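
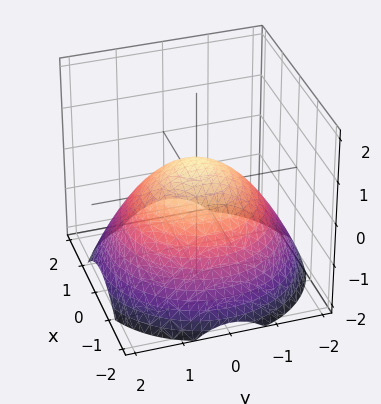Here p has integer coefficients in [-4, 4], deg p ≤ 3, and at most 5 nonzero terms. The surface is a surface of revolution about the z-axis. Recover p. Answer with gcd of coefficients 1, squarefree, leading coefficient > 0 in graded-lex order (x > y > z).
First, the degree is 2 — no degree-1 surface has this shape.
Next, symmetries: rotational symmetry about the z-axis ⇒ p depends on x, y only through x² + y².
Then, from the axis intercepts and sections: a circular section at z = 0 has radius exactly 1; the y-axis gridline crossings are at y ∈ {-1, 1}; among the integer gridlines, it crosses the x-axis at x ∈ {-1, 1}.
Finally, putting this together gives p.

x^2 + y^2 + 2*z - 1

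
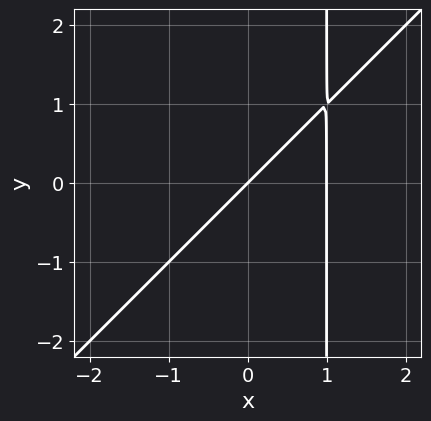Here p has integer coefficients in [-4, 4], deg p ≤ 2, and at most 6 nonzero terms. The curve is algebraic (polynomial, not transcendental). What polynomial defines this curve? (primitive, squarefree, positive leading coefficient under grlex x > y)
1. Degree: a generic line meets the curve in up to 2 points, so deg p = 2.
2. Checking where it meets the axes: it meets the y-axis at y = 0 (among the integer gridlines); the x-axis gridline crossings are at x ∈ {0, 1}.
3. Together with the visible shape, these determine p as stated.

x^2 - x*y - x + y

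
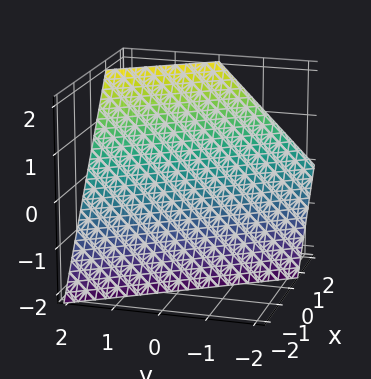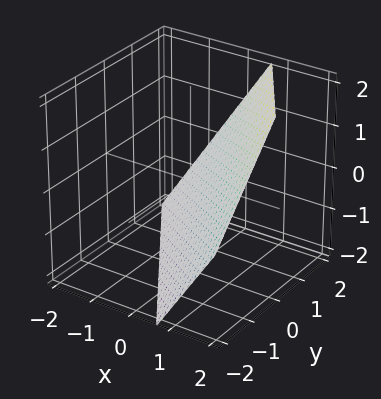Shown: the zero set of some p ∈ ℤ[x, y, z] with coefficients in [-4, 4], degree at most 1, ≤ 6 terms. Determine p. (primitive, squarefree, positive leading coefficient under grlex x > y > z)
First, the degree is 1 — the surface is flat (a plane).
Next, against the integer gridlines: one y-axis crossing is at y = 1; it meets the z-axis at z = -1 (among the integer gridlines).
Finally, the integer polynomial consistent with all of this is the stated p.

3*x + 2*y - 2*z - 2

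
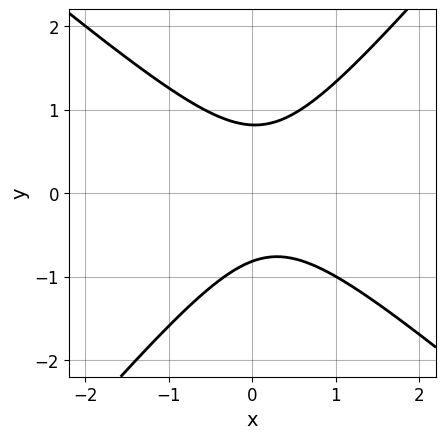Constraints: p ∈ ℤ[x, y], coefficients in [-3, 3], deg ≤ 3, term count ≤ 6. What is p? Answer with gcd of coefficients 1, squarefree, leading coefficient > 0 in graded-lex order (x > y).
3*x^2 + x*y - 3*y^2 - x + 2

(a) deg p = 2. No degree-1 curve has this shape.
(b) Against the integer gridlines: the curve avoids every integer x-axis point in the box.
(c) These observations pin down the coefficients.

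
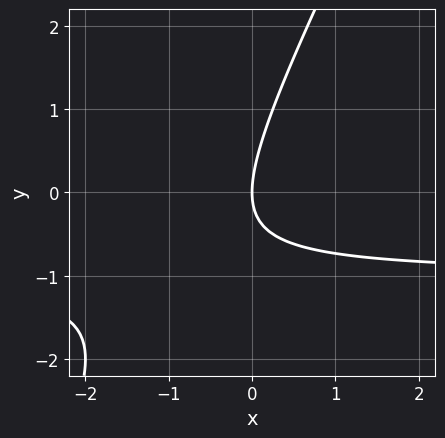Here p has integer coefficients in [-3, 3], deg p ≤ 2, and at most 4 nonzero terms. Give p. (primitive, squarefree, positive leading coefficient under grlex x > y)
2*x*y - y^2 + 2*x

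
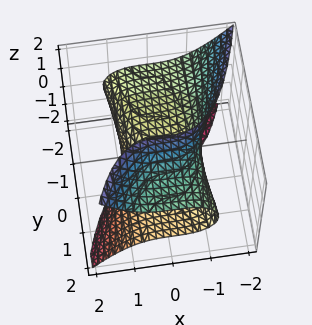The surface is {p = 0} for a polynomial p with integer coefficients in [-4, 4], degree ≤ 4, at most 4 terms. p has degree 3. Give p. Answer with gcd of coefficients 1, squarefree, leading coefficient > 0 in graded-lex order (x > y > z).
3*x^3 - 3*y*z^2 + 2*y + 3*z

1. deg p = 3. No degree-2 surface has this shape.
2. Checking where it meets the axes: it crosses the y-axis at the gridline y = 0; one x-axis crossing is at x = 0; one z-axis crossing is at z = 0.
3. Assembling these constraints gives the stated polynomial.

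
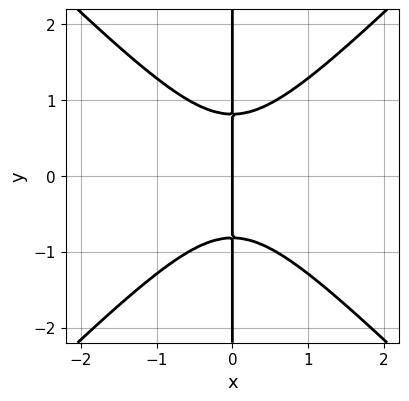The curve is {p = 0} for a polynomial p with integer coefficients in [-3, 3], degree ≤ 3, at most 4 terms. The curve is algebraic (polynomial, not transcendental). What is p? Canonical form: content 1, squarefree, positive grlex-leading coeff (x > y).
deg p = 3. The shape is more complex than any degree-2 curve.
Symmetries: the y ↦ −y reflection is a symmetry, so y appears only in even powers.
Reading off the gridlines: it meets the x-axis at x = 0 (among the integer gridlines); every point of the y-axis in the box is on the curve.
These observations pin down the coefficients.

3*x^3 - 3*x*y^2 + 2*x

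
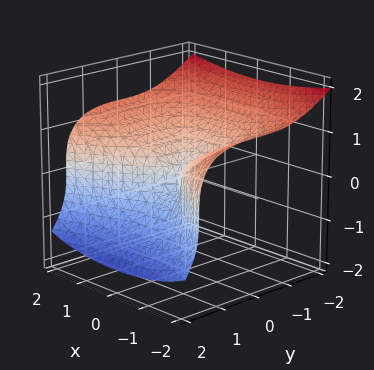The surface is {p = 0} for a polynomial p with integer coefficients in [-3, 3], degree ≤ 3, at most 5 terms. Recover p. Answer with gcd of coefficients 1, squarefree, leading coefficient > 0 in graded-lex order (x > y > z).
First, the degree is 3 — no degree-2 surface has this shape.
Next, checking where it meets the axes: it crosses the y-axis at the gridline y = 0; it meets the z-axis at z = 0 (among the integer gridlines); it crosses the x-axis at the gridline x = 0.
Finally, solving for integer coefficients yields p as stated.

y^3 + 2*z^3 - x^2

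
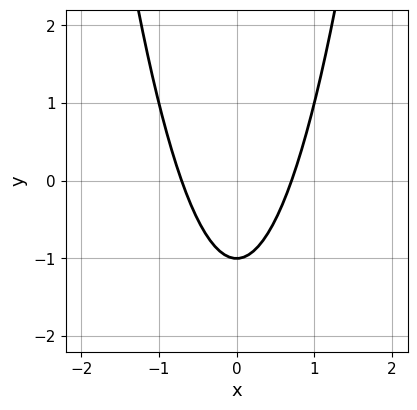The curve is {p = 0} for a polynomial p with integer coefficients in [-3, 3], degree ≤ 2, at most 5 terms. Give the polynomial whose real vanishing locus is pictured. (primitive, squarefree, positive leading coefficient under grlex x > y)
1. deg p = 2.
2. Symmetries: mirror symmetry x ↦ −x ⇒ only even powers of x.
3. Checking where it meets the axes: it meets the y-axis at y = -1 (among the integer gridlines).
4. Assembling these constraints gives the stated polynomial.

2*x^2 - y - 1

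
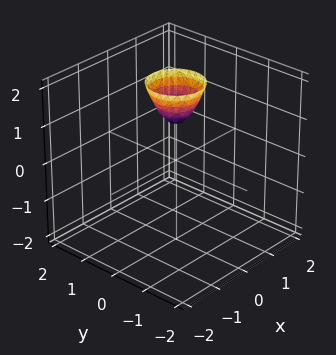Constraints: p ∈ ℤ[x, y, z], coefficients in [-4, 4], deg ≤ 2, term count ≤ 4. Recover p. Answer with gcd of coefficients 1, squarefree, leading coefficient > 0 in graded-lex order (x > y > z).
1. The degree is 2 — no degree-1 surface has this shape.
2. Symmetry: the z-axis is an axis of rotation, so x and y enter only as x² + y².
3. From the visible intercepts: the surface avoids every integer y-axis point in the box; the surface avoids every integer x-axis point in the box; a circular section at z = 2 has radius between 0 and 1; one z-axis crossing is at z = 1.
4. The integer polynomial consistent with all of this is the stated p.

2*x^2 + 2*y^2 - z + 1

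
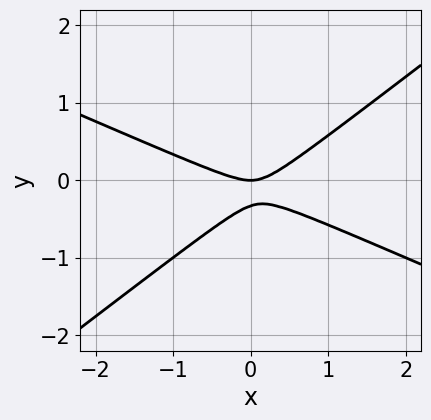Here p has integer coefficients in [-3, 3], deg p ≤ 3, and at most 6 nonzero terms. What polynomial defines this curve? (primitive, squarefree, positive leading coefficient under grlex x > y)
x^2 + x*y - 3*y^2 - y

(a) The degree is 2 — the shape is more complex than any degree-1 curve.
(b) From the axis intercepts and sections: one y-axis crossing is at y = 0; it meets the x-axis at x = 0 (among the integer gridlines).
(c) Assembling these constraints gives the stated polynomial.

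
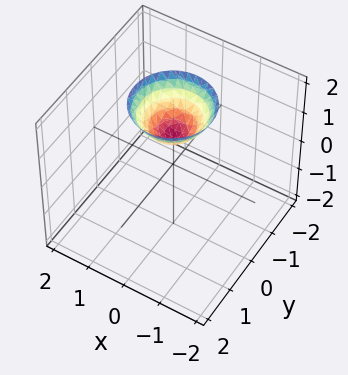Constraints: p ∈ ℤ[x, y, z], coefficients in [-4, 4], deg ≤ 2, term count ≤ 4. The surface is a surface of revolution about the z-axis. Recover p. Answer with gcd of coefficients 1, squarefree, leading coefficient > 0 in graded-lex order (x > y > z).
x^2 + y^2 - z + 1

The degree is 2 — no degree-1 surface has this shape.
By symmetry, every cross-section ⟂ z is a circle, so x, y appear only via x² + y².
Checking where it meets the axes: it crosses the z-axis at the gridline z = 1; a circular section at z = 2 has radius exactly 1; the surface avoids every integer x-axis point in the box; no y-intercept at any integer in the box.
Together with the visible shape, these determine p as stated.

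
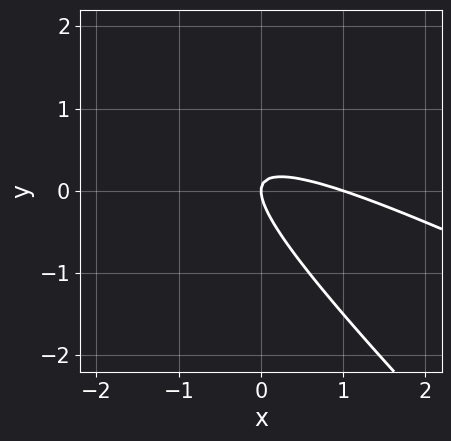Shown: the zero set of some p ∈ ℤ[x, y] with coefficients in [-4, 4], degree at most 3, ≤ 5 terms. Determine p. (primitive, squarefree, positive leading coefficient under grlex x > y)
deg p = 2.
Against the integer gridlines: one y-axis crossing is at y = 0; among the integer gridlines, it crosses the x-axis at x ∈ {0, 1}.
The integer polynomial consistent with all of this is the stated p.

x^2 + 3*x*y + 2*y^2 - x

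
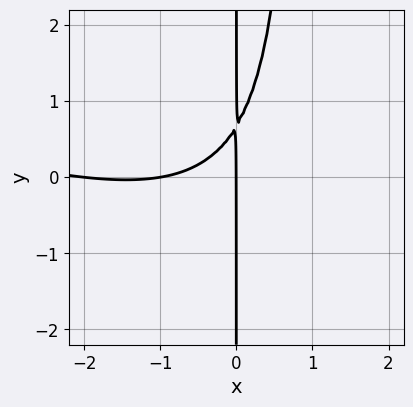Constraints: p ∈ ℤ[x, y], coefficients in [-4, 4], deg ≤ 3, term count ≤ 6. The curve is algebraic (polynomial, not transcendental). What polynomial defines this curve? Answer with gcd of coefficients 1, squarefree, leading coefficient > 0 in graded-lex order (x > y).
First, deg p = 3.
Then, checking where it meets the axes: every point of the y-axis in the box is on the curve; among the integer gridlines, it crosses the x-axis at x ∈ {-2, -1, 0}.
Finally, assembling these constraints gives the stated polynomial.

x^3 + 3*x^2*y + 3*x^2 - 3*x*y + 2*x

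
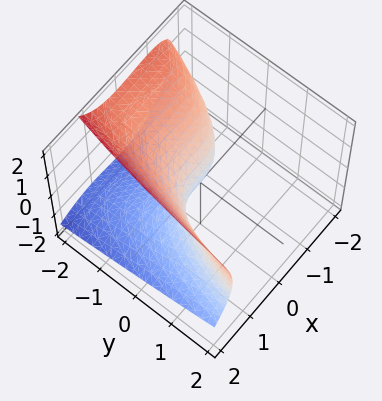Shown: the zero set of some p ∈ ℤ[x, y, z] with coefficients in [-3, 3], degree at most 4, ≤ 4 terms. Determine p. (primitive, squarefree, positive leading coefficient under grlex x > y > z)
x^3 + x^2*z - 2*z^2 - 2*y

Degree: a generic line meets the surface in up to 3 points, so deg p = 3.
Observable constraints: one z-axis crossing is at z = 0; it crosses the y-axis at the gridline y = 0.
Matching integer coefficients to the picture gives p.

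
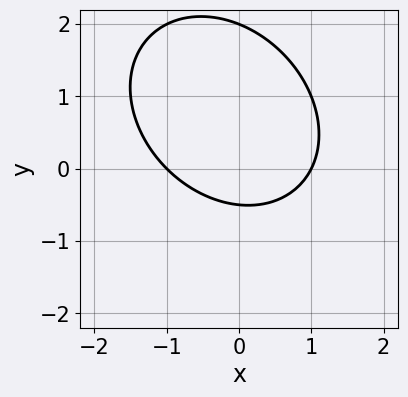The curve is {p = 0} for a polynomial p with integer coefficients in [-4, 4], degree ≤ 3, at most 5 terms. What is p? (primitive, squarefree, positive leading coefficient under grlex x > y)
2*x^2 + x*y + 2*y^2 - 3*y - 2

1. The degree is 2 — no degree-1 curve has this shape.
2. Against the integer gridlines: the x-axis gridline crossings are at x ∈ {-1, 1}; one y-axis crossing is at y = 2.
3. The integer polynomial consistent with all of this is the stated p.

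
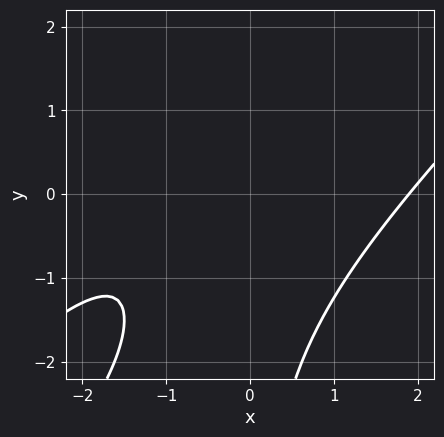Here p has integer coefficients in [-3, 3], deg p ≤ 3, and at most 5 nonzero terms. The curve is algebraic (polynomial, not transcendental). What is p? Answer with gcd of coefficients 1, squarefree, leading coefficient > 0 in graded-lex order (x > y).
First, the degree is 3 — a generic line meets the curve in up to 3 points.
Next, reading off the gridlines: no y-intercept at any integer in the box.
Finally, putting this together gives p.

x^3 - 2*x^2*y + x*y^2 - 2*x - 3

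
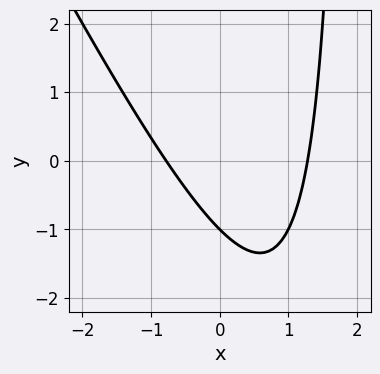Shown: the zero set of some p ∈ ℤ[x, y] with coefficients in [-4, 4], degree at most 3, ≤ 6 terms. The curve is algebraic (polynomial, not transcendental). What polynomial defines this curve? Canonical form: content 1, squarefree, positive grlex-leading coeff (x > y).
(a) The degree is 2 — no degree-1 curve has this shape.
(b) Checking where it meets the axes: it crosses the y-axis at the gridline y = -1.
(c) Matching integer coefficients to the picture gives p.

2*x^2 + x*y - x - 2*y - 2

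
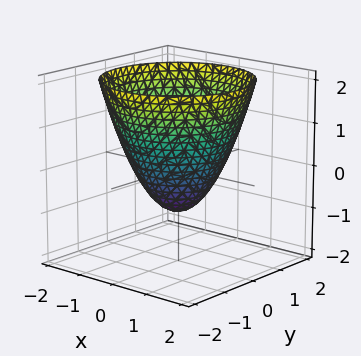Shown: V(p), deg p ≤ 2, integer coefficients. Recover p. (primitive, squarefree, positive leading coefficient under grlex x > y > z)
(a) The degree is 2 — a generic line meets the surface in up to 2 points.
(b) Symmetry: the surface is invariant under rotation about z: p = q(x² + y², z).
(c) Against the integer gridlines: the x-axis gridline crossings are at x ∈ {-1, 1}; it crosses the z-axis at the gridline z = -1; the y-axis gridline crossings are at y ∈ {-1, 1}.
(d) Matching integer coefficients to the picture gives p.

x^2 + y^2 - z - 1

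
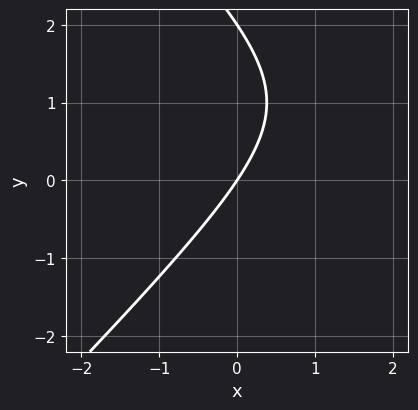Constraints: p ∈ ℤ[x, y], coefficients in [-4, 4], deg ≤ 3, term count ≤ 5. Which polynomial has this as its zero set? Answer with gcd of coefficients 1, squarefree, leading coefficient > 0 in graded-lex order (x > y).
1. Degree: no degree-1 curve has this shape, so deg p = 2.
2. Reading off the gridlines: it crosses the x-axis at the gridline x = 0; the y-axis gridline crossings are at y ∈ {0, 2}.
3. Solving for integer coefficients yields p as stated.

x^2 - y^2 - 3*x + 2*y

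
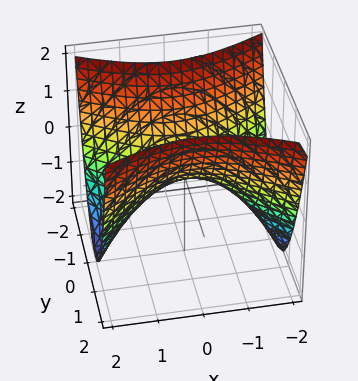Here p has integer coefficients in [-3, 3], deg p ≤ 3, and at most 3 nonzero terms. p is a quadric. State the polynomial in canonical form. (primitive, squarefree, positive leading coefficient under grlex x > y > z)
x^2 - 2*y^2 + 2*z

(a) The degree is 2 — a hyperbolic paraboloid; a quadric.
(b) Symmetries: it's symmetric under y → −y, forcing even powers of y; the x ↦ −x reflection is a symmetry, so x appears only in even powers.
(c) From the visible intercepts: it meets the z-axis at z = 0 (among the integer gridlines); it meets the y-axis at y = 0 (among the integer gridlines); it crosses the x-axis at the gridline x = 0.
(d) Fitting integer coefficients to these (and the overall shape) gives p.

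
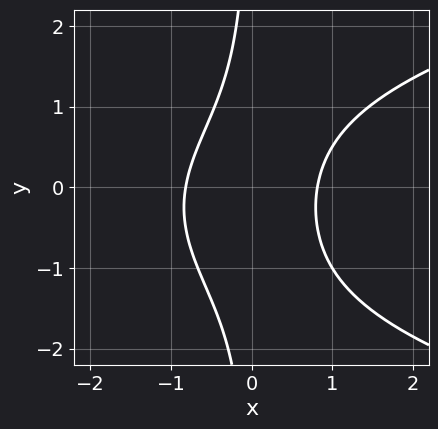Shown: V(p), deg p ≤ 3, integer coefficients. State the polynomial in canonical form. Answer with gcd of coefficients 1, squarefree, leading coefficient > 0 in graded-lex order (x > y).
Degree: a generic line meets the curve in up to 3 points, so deg p = 3.
Observable constraints: the curve avoids every integer y-axis point in the box.
Solving for integer coefficients yields p as stated.

2*x*y^2 - 3*x^2 + x*y + 2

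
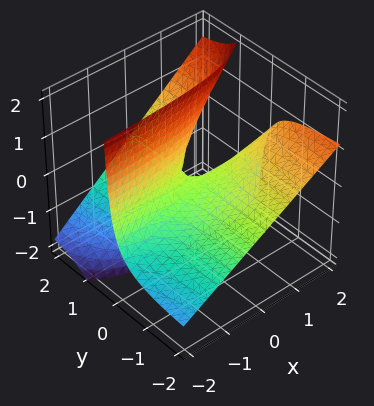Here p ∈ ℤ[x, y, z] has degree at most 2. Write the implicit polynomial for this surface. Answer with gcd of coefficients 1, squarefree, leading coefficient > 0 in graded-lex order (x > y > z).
2*x*y - 3*y*z + z

First, degree: no degree-1 surface has this shape, so deg p = 2.
Then, against the integer gridlines: every point of the y-axis in the box is on the surface; every point of the x-axis in the box is on the surface.
Finally, fitting integer coefficients to these (and the overall shape) gives p.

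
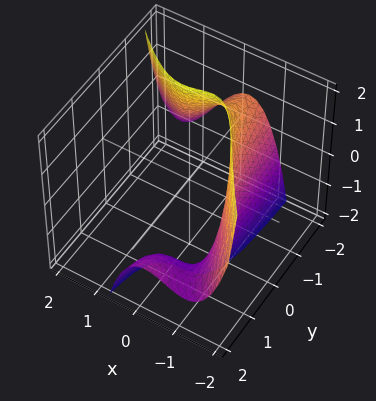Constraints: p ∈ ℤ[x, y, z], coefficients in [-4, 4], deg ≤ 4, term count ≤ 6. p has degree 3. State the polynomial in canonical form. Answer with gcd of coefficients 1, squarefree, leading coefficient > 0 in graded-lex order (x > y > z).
(a) Degree: no degree-2 surface has this shape, so deg p = 3.
(b) Against the integer gridlines: it misses every integer gridline on the y-axis; no z-intercept at any integer in the box.
(c) Matching integer coefficients to the picture gives p. Check: (-1, 0, 0) on the x-axis lies on the surface, and p(-1, 0, 0) = 0. ✓

3*x^3 + 3*x^2*y + x*y + 2*y*z + 3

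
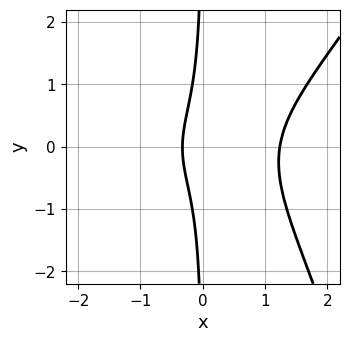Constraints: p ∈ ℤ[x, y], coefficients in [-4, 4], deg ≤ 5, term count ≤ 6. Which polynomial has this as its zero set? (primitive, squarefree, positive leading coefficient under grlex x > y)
2*x^4 - x^3*y - 3*x*y^2 - 3*x - 1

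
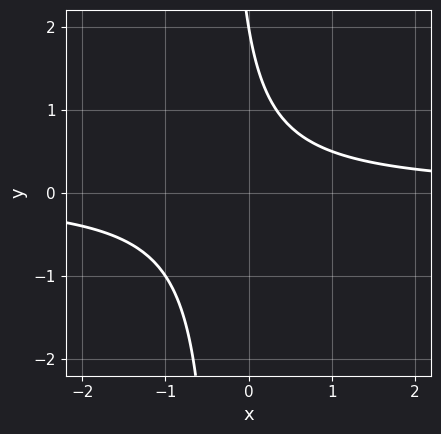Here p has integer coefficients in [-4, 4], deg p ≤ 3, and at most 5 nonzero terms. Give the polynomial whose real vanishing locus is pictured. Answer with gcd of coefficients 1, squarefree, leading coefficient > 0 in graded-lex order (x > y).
First, deg p = 2. No degree-1 curve has this shape.
Next, from the visible intercepts: it misses every integer gridline on the x-axis; it meets the y-axis at y = 2 (among the integer gridlines).
Finally, these observations pin down the coefficients.

3*x*y + y - 2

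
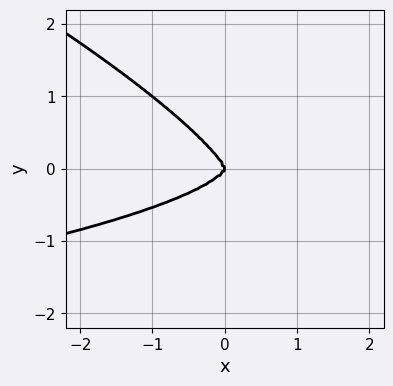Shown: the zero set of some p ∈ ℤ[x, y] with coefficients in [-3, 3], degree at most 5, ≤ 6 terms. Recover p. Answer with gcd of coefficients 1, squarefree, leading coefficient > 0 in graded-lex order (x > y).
x^2*y^2 + 3*x*y^3 + 3*y^4 + x^3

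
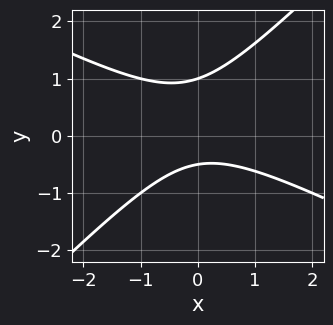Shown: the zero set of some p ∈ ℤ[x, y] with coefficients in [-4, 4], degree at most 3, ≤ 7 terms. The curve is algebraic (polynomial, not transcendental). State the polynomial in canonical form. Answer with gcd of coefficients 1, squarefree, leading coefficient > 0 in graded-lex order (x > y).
The degree is 2 — no degree-1 curve has this shape.
Against the integer gridlines: one y-axis crossing is at y = 1; it misses every integer gridline on the x-axis.
Solving for integer coefficients yields p as stated.

x^2 + x*y - 2*y^2 + y + 1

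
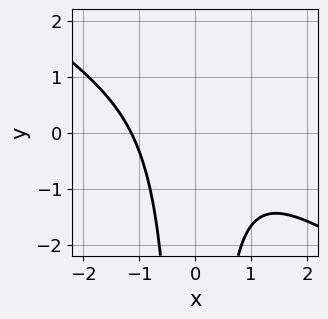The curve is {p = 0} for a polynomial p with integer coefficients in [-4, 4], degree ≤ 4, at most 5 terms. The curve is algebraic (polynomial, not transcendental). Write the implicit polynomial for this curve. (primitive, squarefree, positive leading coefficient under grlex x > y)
2*x^3 + 3*x^2*y + 3

The degree is 3 — no degree-2 curve has this shape.
From the axis intercepts and sections: no y-intercept at any integer in the box.
The integer polynomial consistent with all of this is the stated p.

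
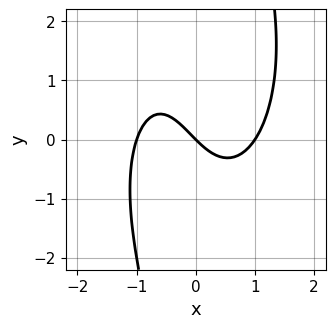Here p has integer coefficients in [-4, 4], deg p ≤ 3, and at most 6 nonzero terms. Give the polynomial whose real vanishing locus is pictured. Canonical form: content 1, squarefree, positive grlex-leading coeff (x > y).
3*x^3 + x*y^2 - x*y - 3*x - 3*y

First, the degree is 3 — the shape is more complex than any degree-2 curve.
Next, observable constraints: it meets the y-axis at y = 0 (among the integer gridlines); the x-axis gridline crossings are at x ∈ {-1, 0, 1}.
Finally, fitting integer coefficients to these (and the overall shape) gives p.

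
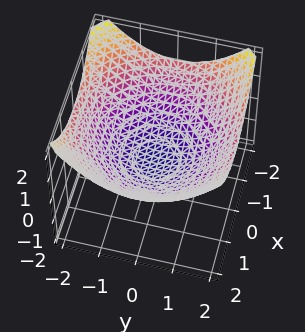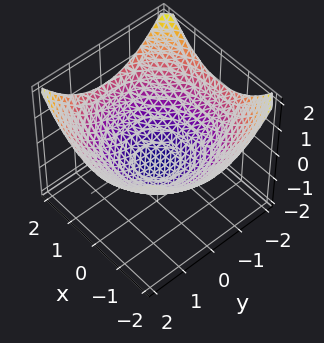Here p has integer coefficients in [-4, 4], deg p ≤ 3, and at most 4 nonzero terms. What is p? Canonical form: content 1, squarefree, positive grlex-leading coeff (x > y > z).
x^2 + y^2 - 3*z - 2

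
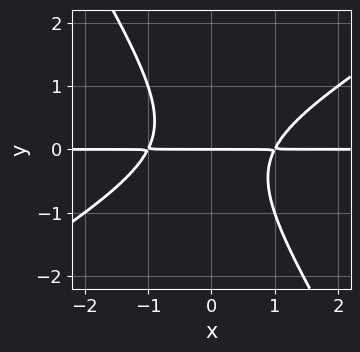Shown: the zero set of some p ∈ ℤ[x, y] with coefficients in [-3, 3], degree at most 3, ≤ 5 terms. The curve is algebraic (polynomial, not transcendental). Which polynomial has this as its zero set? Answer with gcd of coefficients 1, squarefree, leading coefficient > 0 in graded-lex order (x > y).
deg p = 3.
Reading off the gridlines: every point of the x-axis in the box is on the curve; it crosses the y-axis at the gridline y = 0.
Solving for integer coefficients yields p as stated.

x^2*y - x*y^2 - y^3 - y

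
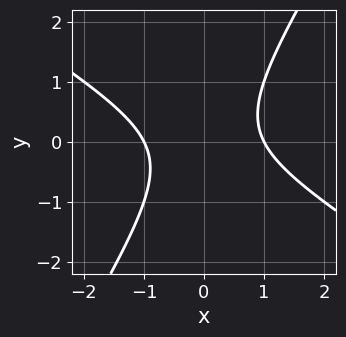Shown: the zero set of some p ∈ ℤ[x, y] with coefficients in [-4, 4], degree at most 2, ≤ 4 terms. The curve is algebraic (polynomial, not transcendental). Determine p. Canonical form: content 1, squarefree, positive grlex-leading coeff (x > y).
1. The degree is 2 — no degree-1 curve has this shape.
2. Observable constraints: the curve avoids every integer y-axis point in the box; the x-axis gridline crossings are at x ∈ {-1, 1}.
3. Assembling these constraints gives the stated polynomial.

x^2 + x*y - y^2 - 1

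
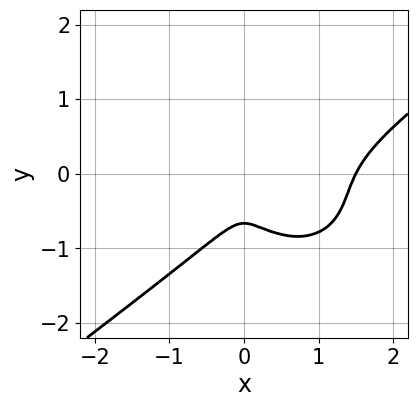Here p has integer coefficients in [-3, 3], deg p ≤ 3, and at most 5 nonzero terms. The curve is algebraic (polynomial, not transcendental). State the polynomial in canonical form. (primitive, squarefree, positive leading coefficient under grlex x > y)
1. The degree is 3 — no degree-2 curve has this shape.
2. Solving for integer coefficients yields p as stated.

2*x^3 - x^2*y - 3*y^3 - 3*x^2 - 2*y^2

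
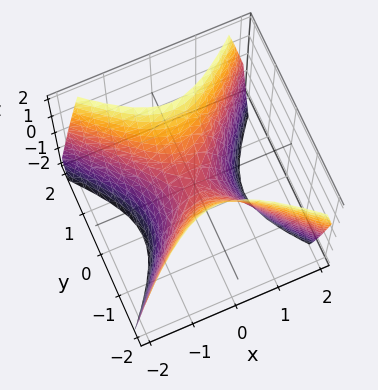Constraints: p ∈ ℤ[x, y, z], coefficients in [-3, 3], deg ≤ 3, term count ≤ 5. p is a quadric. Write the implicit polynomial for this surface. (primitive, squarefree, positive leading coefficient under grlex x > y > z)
3*x^2 - 3*y^2 + 2*z

Degree: a saddle surface; a quadric, so deg p = 2.
Symmetries: mirror symmetry y ↦ −y ⇒ only even powers of y; it's symmetric under x → −x, forcing even powers of x.
Against the integer gridlines: one x-axis crossing is at x = 0; it crosses the z-axis at the gridline z = 0.
These observations pin down the coefficients.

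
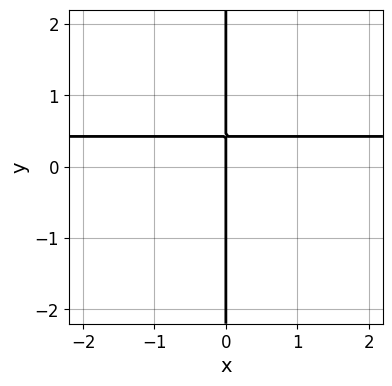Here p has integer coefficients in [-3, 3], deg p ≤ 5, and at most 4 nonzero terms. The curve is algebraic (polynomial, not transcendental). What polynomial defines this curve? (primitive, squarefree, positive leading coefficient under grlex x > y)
2*x*y^3 + 2*x*y - x

deg p = 4.
Against the integer gridlines: it crosses the x-axis at the gridline x = 0; every point of the y-axis in the box is on the curve.
Putting this together gives p.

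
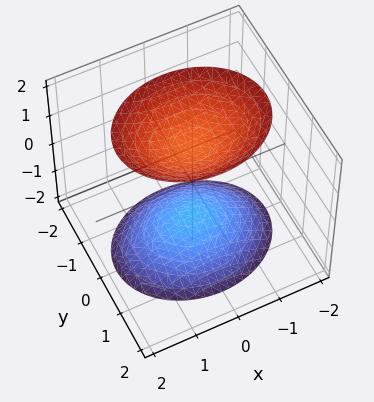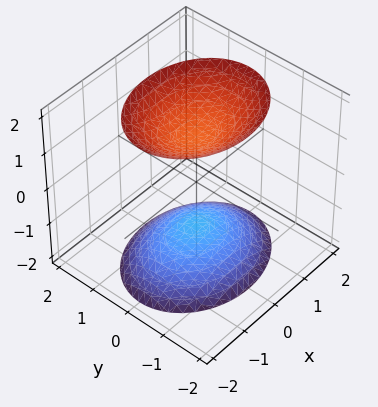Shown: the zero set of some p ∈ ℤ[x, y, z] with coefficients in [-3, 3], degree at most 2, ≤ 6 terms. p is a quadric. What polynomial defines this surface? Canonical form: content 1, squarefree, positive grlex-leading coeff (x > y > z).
First, the picture has 2 separate pieces.
Next, deg p = 2.
Next, symmetries: mirror symmetry y ↦ −y ⇒ only even powers of y; the x ↦ −x reflection is a symmetry, so x appears only in even powers; the z ↦ −z reflection is a symmetry, so z appears only in even powers.
Then, checking where it meets the axes: the surface avoids every integer y-axis point in the box; the surface avoids every integer x-axis point in the box.
Finally, fitting integer coefficients to these (and the overall shape) gives p.

2*x^2 + 3*y^2 - 2*z^2 + 3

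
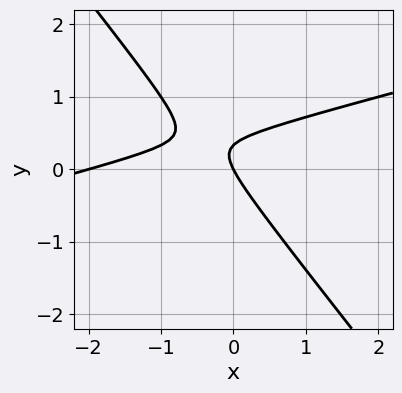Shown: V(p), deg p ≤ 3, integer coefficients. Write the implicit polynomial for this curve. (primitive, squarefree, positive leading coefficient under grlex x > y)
x^2 - 3*x*y - 3*y^2 + 2*x + y

1. deg p = 2. No degree-1 curve has this shape.
2. Reading off the gridlines: it crosses the y-axis at the gridline y = 0; among the integer gridlines, it crosses the x-axis at x ∈ {-2, 0}.
3. Putting this together gives p.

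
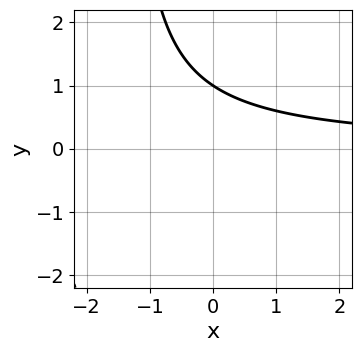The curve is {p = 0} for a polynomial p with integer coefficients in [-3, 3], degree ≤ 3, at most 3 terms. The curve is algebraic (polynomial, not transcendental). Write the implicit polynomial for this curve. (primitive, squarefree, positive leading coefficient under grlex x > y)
2*x*y + 3*y - 3

1. deg p = 2. The shape is more complex than any degree-1 curve.
2. Checking where it meets the axes: it meets the y-axis at y = 1 (among the integer gridlines); no x-intercept at any integer in the box.
3. These observations pin down the coefficients.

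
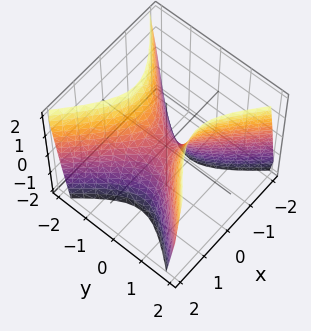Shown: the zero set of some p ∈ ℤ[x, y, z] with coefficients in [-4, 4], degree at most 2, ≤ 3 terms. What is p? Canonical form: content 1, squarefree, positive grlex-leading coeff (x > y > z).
1. deg p = 2. A saddle surface; a quadric.
2. Symmetries: it's symmetric under x → −x, forcing even powers of x; mirror symmetry y ↦ −y ⇒ only even powers of y.
3. From the axis intercepts and sections: it crosses the y-axis at the gridline y = 0; it crosses the x-axis at the gridline x = 0.
4. Together with the visible shape, these determine p as stated.

2*x^2 - 2*y^2 + z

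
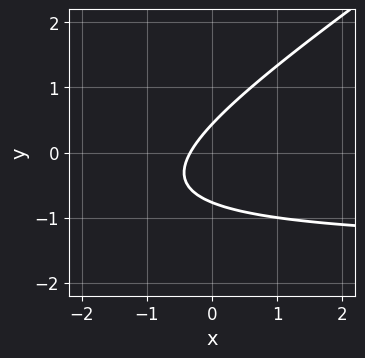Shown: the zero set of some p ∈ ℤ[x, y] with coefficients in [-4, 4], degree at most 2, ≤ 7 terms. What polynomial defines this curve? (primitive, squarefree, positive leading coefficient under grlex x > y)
(a) deg p = 2.
(b) The integer polynomial consistent with all of this is the stated p.

2*x*y - 3*y^2 + 3*x - y + 1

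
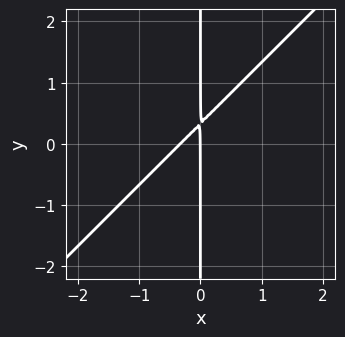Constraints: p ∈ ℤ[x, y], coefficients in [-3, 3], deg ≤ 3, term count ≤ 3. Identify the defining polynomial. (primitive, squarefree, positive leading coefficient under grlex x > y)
First, the degree is 2 — the shape is more complex than any degree-1 curve.
Then, from the visible intercepts: it crosses the x-axis at the gridline x = 0; the visible y-axis segment lies entirely on the curve.
Finally, matching integer coefficients to the picture gives p.

3*x^2 - 3*x*y + x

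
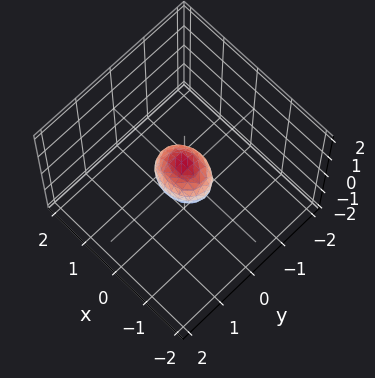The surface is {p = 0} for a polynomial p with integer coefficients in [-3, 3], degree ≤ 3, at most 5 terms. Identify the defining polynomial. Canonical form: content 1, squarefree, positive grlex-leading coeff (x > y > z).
1. Degree: bounded and convex; a quadric, so deg p = 2.
2. Symmetries: the z ↦ −z reflection is a symmetry, so z appears only in even powers; it's symmetric under y → −y, forcing even powers of y; it's symmetric under x → −x, forcing even powers of x.
3. Solving for integer coefficients yields p as stated.

2*x^2 + 3*y^2 + 2*z^2 - 1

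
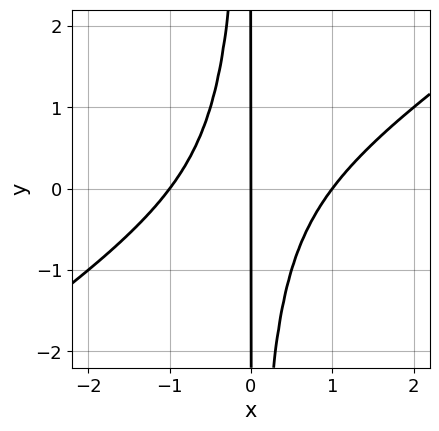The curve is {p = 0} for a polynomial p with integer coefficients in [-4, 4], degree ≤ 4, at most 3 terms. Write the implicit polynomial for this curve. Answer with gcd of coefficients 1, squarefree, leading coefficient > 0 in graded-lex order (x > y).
2*x^3 - 3*x^2*y - 2*x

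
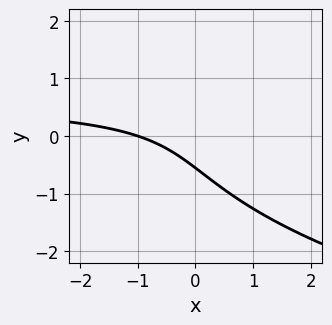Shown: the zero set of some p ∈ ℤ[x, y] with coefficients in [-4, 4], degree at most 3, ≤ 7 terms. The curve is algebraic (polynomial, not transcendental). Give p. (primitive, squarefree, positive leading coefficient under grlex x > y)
2*y^3 - 3*x*y + 2*x + 3*y + 2

1. The degree is 3 — a generic line meets the curve in up to 3 points.
2. From the axis intercepts and sections: one x-axis crossing is at x = -1.
3. Assembling these constraints gives the stated polynomial.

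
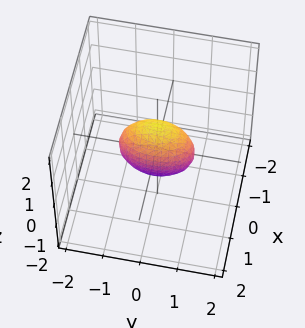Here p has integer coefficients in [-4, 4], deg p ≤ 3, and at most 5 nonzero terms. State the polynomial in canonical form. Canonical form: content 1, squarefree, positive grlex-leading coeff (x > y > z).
First, degree: a closed, bounded, convex surface; a quadric, so deg p = 2.
Then, symmetries: the z ↦ −z reflection is a symmetry, so z appears only in even powers; the y ↦ −y reflection is a symmetry, so y appears only in even powers; mirror symmetry x ↦ −x ⇒ only even powers of x.
Next, reading off the gridlines: the y-axis gridline crossings are at y ∈ {-1, 1}; among the integer gridlines, it crosses the z-axis at z ∈ {-1, 1}.
Finally, solving for integer coefficients yields p as stated.

3*x^2 + y^2 + z^2 - 1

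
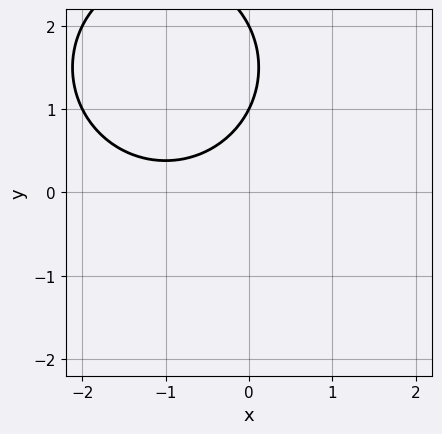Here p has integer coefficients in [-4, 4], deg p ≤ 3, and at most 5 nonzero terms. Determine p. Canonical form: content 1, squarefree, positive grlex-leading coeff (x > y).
1. deg p = 2. No degree-1 curve has this shape.
2. Against the integer gridlines: among the integer gridlines, it crosses the y-axis at y ∈ {1, 2}; no x-intercept at any integer in the box.
3. Matching integer coefficients to the picture gives p.

x^2 + y^2 + 2*x - 3*y + 2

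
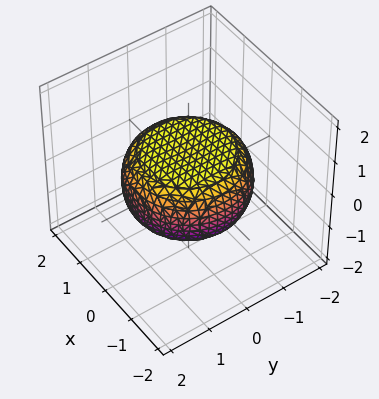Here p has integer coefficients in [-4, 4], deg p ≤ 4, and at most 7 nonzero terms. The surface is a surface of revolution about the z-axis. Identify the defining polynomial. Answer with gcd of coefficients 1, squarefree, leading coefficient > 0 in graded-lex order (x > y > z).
x^4 + 2*x^2*y^2 + y^4 - x^2 - y^2 + 3*z^2 - 2

(a) The degree is 4 — a generic line meets the surface in up to 4 points.
(b) Symmetry: the surface is invariant under rotation about z: p = q(x² + y², z).
(c) Checking where it meets the axes: a circular section at z = 0 has radius between 1 and 2.
(d) The integer polynomial consistent with all of this is the stated p.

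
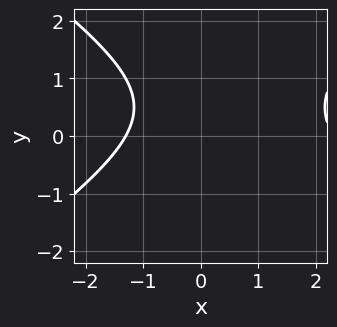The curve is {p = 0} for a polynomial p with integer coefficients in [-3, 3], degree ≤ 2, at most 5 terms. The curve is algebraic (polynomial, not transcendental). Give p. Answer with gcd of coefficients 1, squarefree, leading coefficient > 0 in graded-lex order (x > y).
x^2 - 2*y^2 - x + 2*y - 3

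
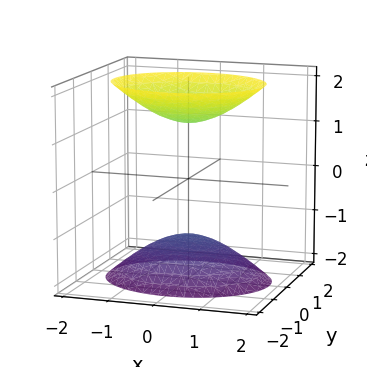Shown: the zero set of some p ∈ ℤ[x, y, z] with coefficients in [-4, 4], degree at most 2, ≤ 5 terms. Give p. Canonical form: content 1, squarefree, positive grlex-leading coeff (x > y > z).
2*x^2 + 3*y^2 - 2*z^2 + 3

The picture has 2 separate pieces. They look like related sheets of one shape, so recover p as a whole.
deg p = 2. Two separate bowl-shaped sheets opening away from each other; a quadric.
Symmetries: the z ↦ −z reflection is a symmetry, so z appears only in even powers; it's symmetric under x → −x, forcing even powers of x; it's symmetric under y → −y, forcing even powers of y.
Reading off the gridlines: no y-intercept at any integer in the box; the surface avoids every integer x-axis point in the box.
Assembling these constraints gives the stated polynomial.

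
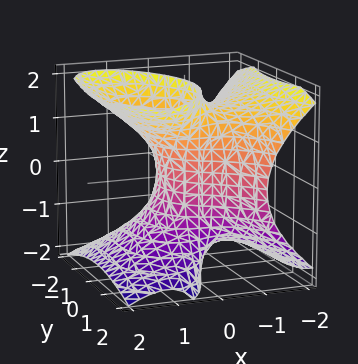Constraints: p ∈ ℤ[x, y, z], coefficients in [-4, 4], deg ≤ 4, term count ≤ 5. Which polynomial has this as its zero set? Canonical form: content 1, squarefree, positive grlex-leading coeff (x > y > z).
2*x^3 - 3*x*z^2 + 2*y^2 + 3*x - 2

(a) The degree is 3 — a generic line meets the surface in up to 3 points.
(b) From the visible intercepts: it misses every integer gridline on the z-axis; among the integer gridlines, it crosses the y-axis at y ∈ {-1, 1}.
(c) Fitting integer coefficients to these (and the overall shape) gives p.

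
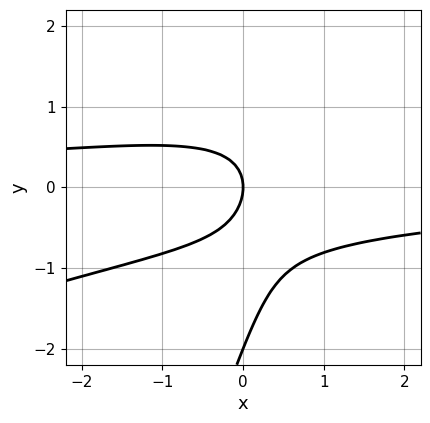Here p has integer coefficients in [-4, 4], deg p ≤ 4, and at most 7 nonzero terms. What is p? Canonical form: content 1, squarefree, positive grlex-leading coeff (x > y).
x^2*y - 3*x*y^2 + y^3 + 2*y^2 + 2*x

First, deg p = 3.
Then, against the integer gridlines: the y-axis gridline crossings are at y ∈ {-2, 0}; one x-axis crossing is at x = 0.
Finally, fitting integer coefficients to these (and the overall shape) gives p.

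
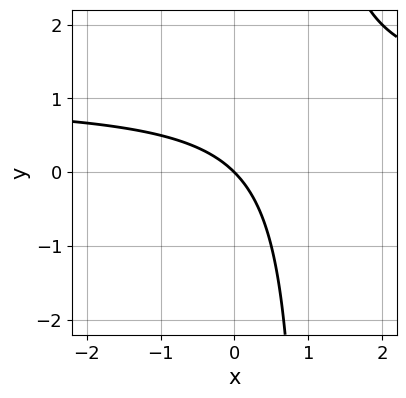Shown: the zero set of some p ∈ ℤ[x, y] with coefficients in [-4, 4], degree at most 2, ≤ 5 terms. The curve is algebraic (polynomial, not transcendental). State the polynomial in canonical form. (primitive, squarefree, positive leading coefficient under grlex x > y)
x*y - x - y

(a) Degree: no degree-1 curve has this shape, so deg p = 2.
(b) From the visible intercepts: one x-axis crossing is at x = 0; it meets the y-axis at y = 0 (among the integer gridlines).
(c) Matching integer coefficients to the picture gives p.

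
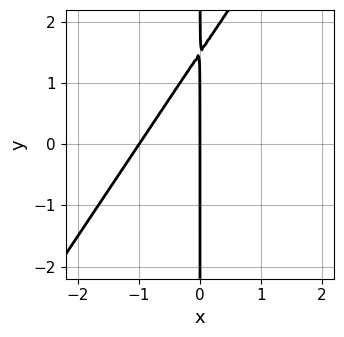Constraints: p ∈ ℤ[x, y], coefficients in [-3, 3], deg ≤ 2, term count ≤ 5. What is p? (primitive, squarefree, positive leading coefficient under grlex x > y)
3*x^2 - 2*x*y + 3*x

(a) The degree is 2 — no degree-1 curve has this shape.
(b) From the visible intercepts: the visible y-axis segment lies entirely on the curve; the x-axis gridline crossings are at x ∈ {-1, 0}.
(c) Putting this together gives p.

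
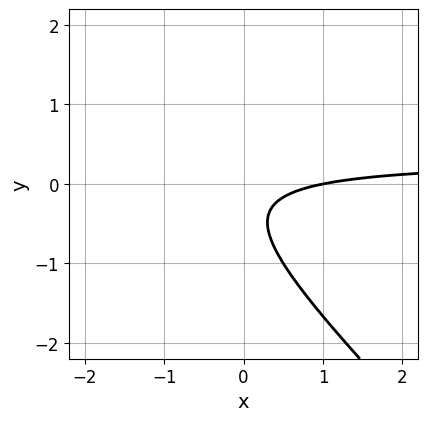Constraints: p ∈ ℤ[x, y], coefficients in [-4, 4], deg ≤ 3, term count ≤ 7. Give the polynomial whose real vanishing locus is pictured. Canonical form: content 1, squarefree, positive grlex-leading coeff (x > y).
3*x*y + 3*y^2 - x + 2*y + 1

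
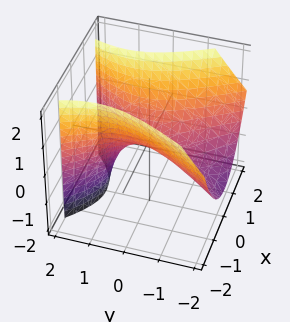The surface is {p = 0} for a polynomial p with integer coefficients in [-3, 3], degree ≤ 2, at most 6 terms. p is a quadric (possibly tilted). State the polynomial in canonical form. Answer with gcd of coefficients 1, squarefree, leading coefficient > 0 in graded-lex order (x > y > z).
1. Degree: a generic line meets the surface in up to 2 points, so deg p = 2.
2. Against the integer gridlines: one z-axis crossing is at z = 0; it meets the x-axis at x = 0 (among the integer gridlines); one y-axis crossing is at y = 0.
3. These observations pin down the coefficients.

2*x^2 - y^2 + y*z - 2*z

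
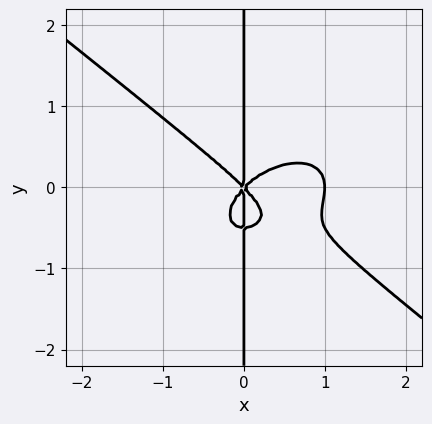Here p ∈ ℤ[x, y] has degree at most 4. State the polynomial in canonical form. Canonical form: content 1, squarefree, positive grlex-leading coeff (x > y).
x^4 + 2*x*y^3 - x^3 + x*y^2

deg p = 4. No degree-3 curve has this shape.
From the axis intercepts and sections: the x-axis gridline crossings are at x ∈ {0, 1}; the visible y-axis segment lies entirely on the curve.
Matching integer coefficients to the picture gives p.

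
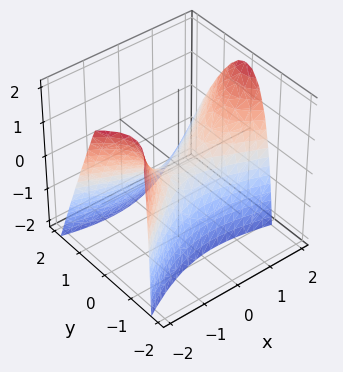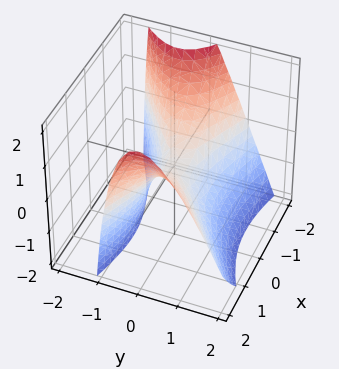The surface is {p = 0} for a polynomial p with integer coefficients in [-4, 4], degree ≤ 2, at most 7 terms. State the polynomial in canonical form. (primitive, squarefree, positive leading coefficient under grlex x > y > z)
x^2 + x*y - 3*y^2 - y*z - 2*z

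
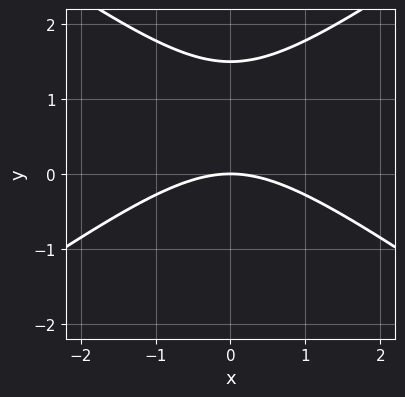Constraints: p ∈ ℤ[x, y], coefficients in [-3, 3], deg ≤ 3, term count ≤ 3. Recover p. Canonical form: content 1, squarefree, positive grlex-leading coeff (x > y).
Degree: the shape is more complex than any degree-1 curve, so deg p = 2.
Symmetries: it's symmetric under x → −x, forcing even powers of x.
From the visible intercepts: it meets the x-axis at x = 0 (among the integer gridlines); it meets the y-axis at y = 0 (among the integer gridlines).
Matching integer coefficients to the picture gives p.

x^2 - 2*y^2 + 3*y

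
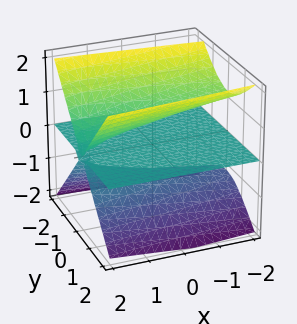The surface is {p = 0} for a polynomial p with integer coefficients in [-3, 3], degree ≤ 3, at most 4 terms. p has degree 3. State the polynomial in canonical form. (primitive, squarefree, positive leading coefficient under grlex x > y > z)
First, I count 2 distinct pieces.
Next, degree: the shape is more complex than any degree-2 surface, so deg p = 3.
Then, from the axis intercepts and sections: every point of the y-axis in the box is on the surface; every point of the x-axis in the box is on the surface; it crosses the z-axis at the gridline z = 0.
Finally, assembling these constraints gives the stated polynomial.

3*y^2*z - 3*z^3 - x*z + 2*z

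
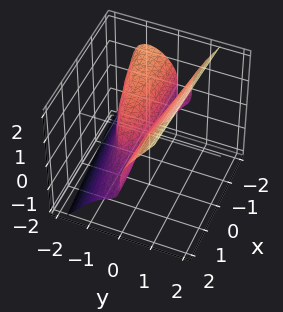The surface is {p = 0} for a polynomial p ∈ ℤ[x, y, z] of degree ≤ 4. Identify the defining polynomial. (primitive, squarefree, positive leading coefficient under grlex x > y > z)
1. deg p = 3. The shape is more complex than any degree-2 surface.
2. From the visible intercepts: every point of the x-axis in the box is on the surface; among the integer gridlines, it crosses the y-axis at y ∈ {-1, 0}.
3. The integer polynomial consistent with all of this is the stated p.

3*y^3 - z^3 + x*y + 3*y^2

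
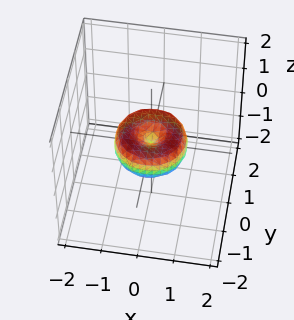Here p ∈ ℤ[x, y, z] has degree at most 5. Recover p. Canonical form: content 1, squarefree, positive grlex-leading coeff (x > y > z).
x^4 + 2*x^2*y^2 + y^4 - x^2 - y^2 + z^2

The degree is 4 — the shape is more complex than any degree-3 surface.
Symmetries: rotational symmetry about the z-axis ⇒ p depends on x, y only through x² + y².
Checking where it meets the axes: it crosses the z-axis at the gridline z = 0; among the integer gridlines, it crosses the y-axis at y ∈ {-1, 0, 1}; a circular section at z = 0 has radius exactly 1.
Fitting integer coefficients to these (and the overall shape) gives p. Check: (-1, 0, 0) on the x-axis lies on the surface, and p(-1, 0, 0) = 0. ✓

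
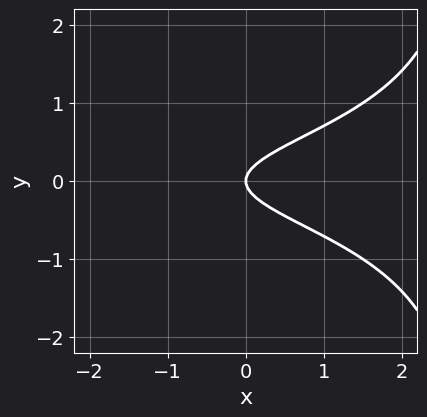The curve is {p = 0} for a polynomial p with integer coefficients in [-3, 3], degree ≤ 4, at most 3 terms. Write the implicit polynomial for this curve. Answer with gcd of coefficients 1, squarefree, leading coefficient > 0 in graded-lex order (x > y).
Degree: no degree-2 curve has this shape, so deg p = 3.
Symmetries: mirror symmetry y ↦ −y ⇒ only even powers of y.
Reading off the gridlines: one x-axis crossing is at x = 0; it crosses the y-axis at the gridline y = 0.
Assembling these constraints gives the stated polynomial.

x*y^2 - 3*y^2 + x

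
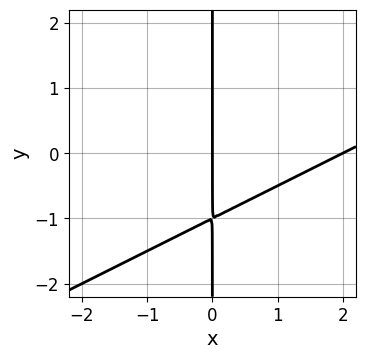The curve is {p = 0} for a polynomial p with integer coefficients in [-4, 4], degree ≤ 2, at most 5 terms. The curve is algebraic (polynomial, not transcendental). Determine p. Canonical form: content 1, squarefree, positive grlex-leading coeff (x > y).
x^2 - 2*x*y - 2*x

Degree: no degree-1 curve has this shape, so deg p = 2.
From the visible intercepts: the visible y-axis segment lies entirely on the curve; the x-axis gridline crossings are at x ∈ {0, 2}.
The integer polynomial consistent with all of this is the stated p.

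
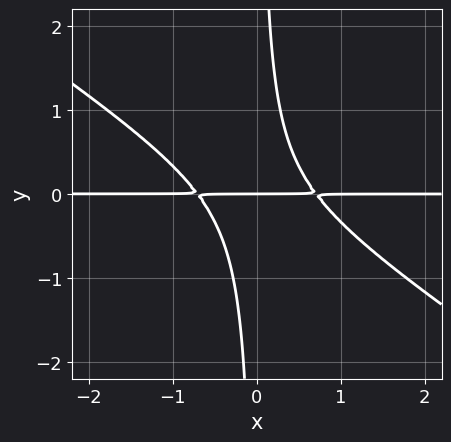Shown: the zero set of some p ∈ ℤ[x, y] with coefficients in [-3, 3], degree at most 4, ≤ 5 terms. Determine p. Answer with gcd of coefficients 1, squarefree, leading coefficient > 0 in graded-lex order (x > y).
1. deg p = 3.
2. Against the integer gridlines: every point of the x-axis in the box is on the curve; it crosses the y-axis at the gridline y = 0.
3. Fitting integer coefficients to these (and the overall shape) gives p.

2*x^2*y + 3*x*y^2 - y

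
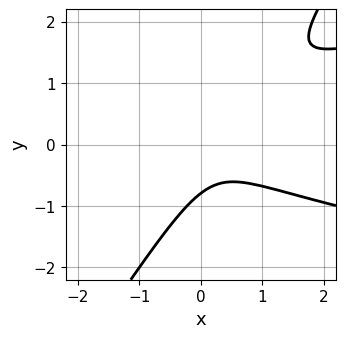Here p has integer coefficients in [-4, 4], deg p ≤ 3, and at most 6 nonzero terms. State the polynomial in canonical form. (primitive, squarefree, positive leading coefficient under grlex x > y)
deg p = 3.
Checking where it meets the axes: the curve avoids every integer x-axis point in the box.
The integer polynomial consistent with all of this is the stated p.

3*x*y^2 - 2*y^3 - 2*x^2 + x - 1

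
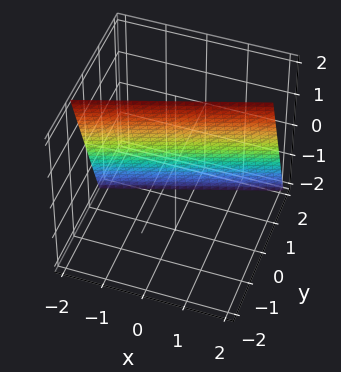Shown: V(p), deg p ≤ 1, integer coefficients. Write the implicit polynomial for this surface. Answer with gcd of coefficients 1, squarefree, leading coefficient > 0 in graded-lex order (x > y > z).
(a) deg p = 1. The surface is flat (a plane).
(b) From the axis intercepts and sections: it crosses the x-axis at the gridline x = -2; it crosses the z-axis at the gridline z = 2.
(c) These observations pin down the coefficients.

x - 3*y - z + 2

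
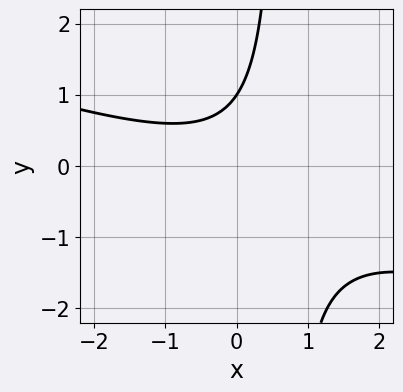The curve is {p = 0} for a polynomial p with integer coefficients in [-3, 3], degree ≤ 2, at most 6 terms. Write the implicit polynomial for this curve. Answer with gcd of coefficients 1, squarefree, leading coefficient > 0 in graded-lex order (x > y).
x^2 + 3*x*y - 2*y + 2

The degree is 2 — the shape is more complex than any degree-1 curve.
Checking where it meets the axes: it misses every integer gridline on the x-axis; it crosses the y-axis at the gridline y = 1.
Putting this together gives p.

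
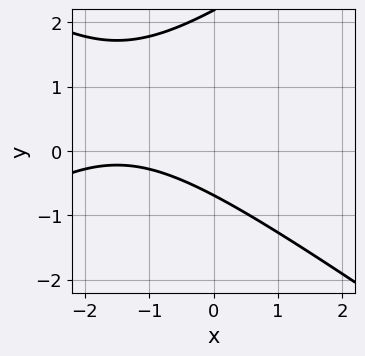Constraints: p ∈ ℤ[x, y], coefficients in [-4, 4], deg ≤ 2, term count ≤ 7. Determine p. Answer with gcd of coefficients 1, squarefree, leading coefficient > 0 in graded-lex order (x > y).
x^2 - 2*y^2 + 3*x + 3*y + 3

1. The degree is 2 — no degree-1 curve has this shape.
2. Against the integer gridlines: it misses every integer gridline on the x-axis.
3. Together with the visible shape, these determine p as stated.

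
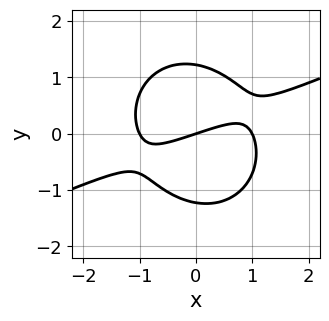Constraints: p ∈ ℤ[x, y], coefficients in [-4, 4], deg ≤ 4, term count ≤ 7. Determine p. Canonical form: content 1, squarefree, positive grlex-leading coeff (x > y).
First, deg p = 3.
Then, from the visible intercepts: one y-axis crossing is at y = 0; among the integer gridlines, it crosses the x-axis at x ∈ {-1, 0, 1}.
Finally, matching integer coefficients to the picture gives p.

x^3 - 2*x^2*y - 2*y^3 - x + 3*y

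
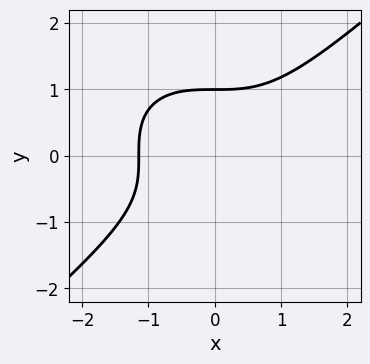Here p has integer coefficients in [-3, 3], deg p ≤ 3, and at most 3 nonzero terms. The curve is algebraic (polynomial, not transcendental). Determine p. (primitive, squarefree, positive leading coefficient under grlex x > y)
(a) Degree: the shape is more complex than any degree-2 curve, so deg p = 3.
(b) From the axis intercepts and sections: it crosses the y-axis at the gridline y = 1.
(c) Together with the visible shape, these determine p as stated.

2*x^3 - 3*y^3 + 3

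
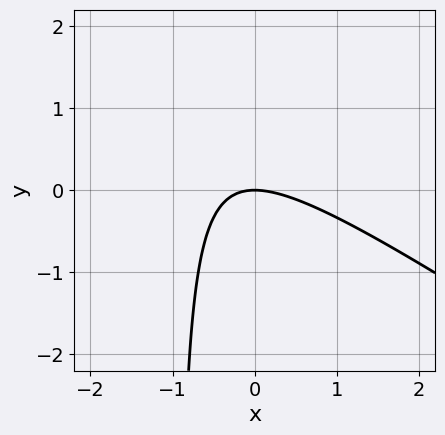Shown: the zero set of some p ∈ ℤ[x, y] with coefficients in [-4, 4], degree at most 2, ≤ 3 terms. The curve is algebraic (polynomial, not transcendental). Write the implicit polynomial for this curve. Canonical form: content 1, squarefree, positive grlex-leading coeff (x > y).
2*x^2 + 3*x*y + 3*y

1. The degree is 2 — the shape is more complex than any degree-1 curve.
2. Reading off the gridlines: it crosses the y-axis at the gridline y = 0; it crosses the x-axis at the gridline x = 0.
3. Fitting integer coefficients to these (and the overall shape) gives p.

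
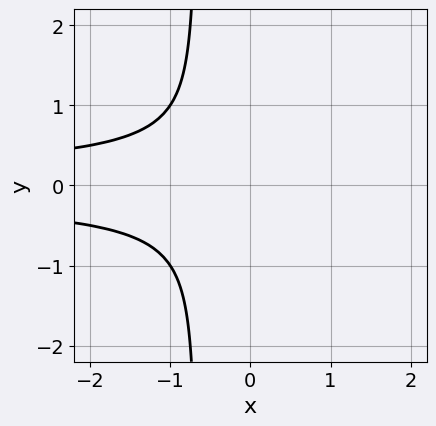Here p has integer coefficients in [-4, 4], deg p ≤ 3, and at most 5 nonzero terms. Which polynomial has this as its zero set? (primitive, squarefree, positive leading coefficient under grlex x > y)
3*x*y^2 + 2*y^2 + 1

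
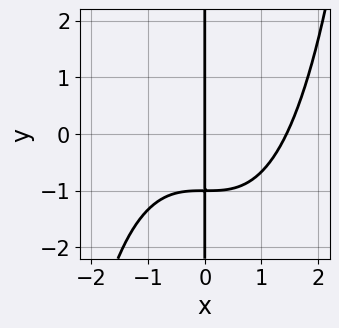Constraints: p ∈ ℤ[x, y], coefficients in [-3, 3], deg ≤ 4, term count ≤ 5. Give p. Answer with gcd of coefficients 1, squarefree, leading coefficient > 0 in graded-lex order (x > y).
(a) deg p = 4. The shape is more complex than any degree-3 curve.
(b) Reading off the gridlines: every point of the y-axis in the box is on the curve; it crosses the x-axis at the gridline x = 0.
(c) Fitting integer coefficients to these (and the overall shape) gives p.

x^4 - 3*x*y - 3*x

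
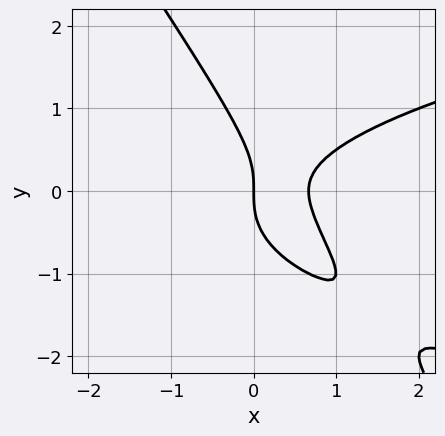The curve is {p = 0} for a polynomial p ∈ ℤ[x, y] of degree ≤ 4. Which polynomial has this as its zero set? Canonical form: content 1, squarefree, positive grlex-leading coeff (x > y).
3*x*y^2 + 2*y^3 - 3*x^2 + 2*x

(a) deg p = 3. The shape is more complex than any degree-2 curve.
(b) Checking where it meets the axes: it meets the y-axis at y = 0 (among the integer gridlines); one x-axis crossing is at x = 0.
(c) The integer polynomial consistent with all of this is the stated p.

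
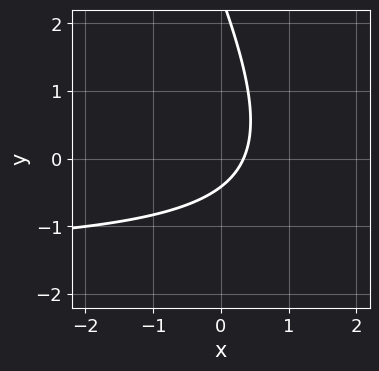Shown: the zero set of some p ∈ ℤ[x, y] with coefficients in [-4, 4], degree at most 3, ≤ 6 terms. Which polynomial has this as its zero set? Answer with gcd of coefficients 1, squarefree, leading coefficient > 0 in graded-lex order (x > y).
2*x*y + y^2 + 3*x - 2*y - 1

First, the degree is 2 — a generic line meets the curve in up to 2 points.
Finally, solving for integer coefficients yields p as stated.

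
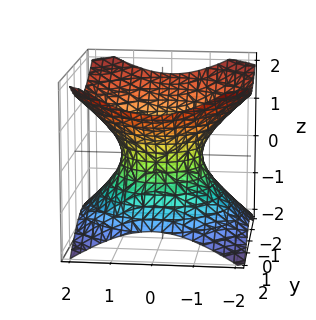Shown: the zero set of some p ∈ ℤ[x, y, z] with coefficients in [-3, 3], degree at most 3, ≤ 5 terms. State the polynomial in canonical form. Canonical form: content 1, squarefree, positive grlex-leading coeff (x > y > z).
2*x^2 + 2*y^2 - 3*z^2 - 2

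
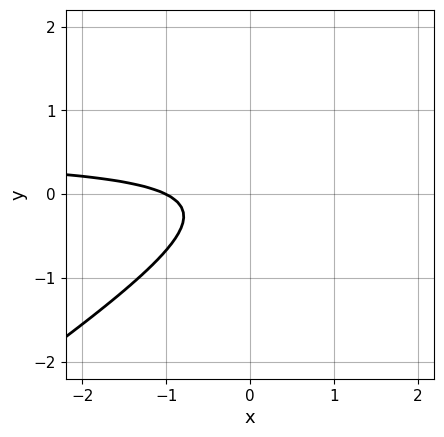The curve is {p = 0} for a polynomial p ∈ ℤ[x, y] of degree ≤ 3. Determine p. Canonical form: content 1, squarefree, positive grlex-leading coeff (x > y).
Degree: a generic line meets the curve in up to 2 points, so deg p = 2.
Checking where it meets the axes: it crosses the x-axis at the gridline x = -1; it misses every integer gridline on the y-axis.
Assembling these constraints gives the stated polynomial.

2*x*y - 3*y^2 - x - 1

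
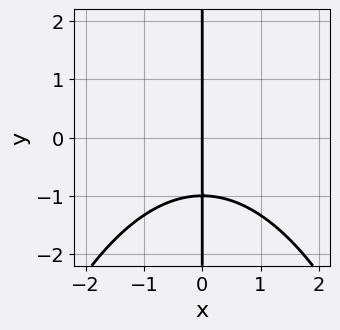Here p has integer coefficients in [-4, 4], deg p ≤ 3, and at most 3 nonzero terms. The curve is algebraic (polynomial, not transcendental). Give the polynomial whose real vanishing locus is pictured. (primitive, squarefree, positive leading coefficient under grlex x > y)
(a) Degree: the shape is more complex than any degree-2 curve, so deg p = 3.
(b) Reading off the gridlines: one x-axis crossing is at x = 0; the visible y-axis segment lies entirely on the curve.
(c) Putting this together gives p.

x^3 + 3*x*y + 3*x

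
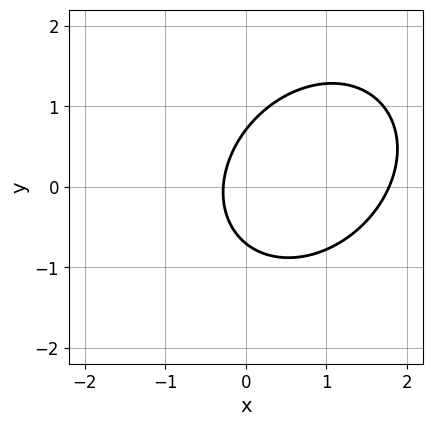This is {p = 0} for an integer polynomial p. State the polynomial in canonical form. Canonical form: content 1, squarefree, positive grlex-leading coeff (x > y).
2*x^2 - x*y + 2*y^2 - 3*x - 1

1. The degree is 2 — no degree-1 curve has this shape.
2. Putting this together gives p.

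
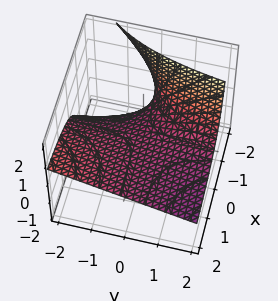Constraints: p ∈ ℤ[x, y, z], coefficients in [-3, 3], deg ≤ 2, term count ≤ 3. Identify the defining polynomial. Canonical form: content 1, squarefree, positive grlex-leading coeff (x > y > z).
x*y + 2*x*z + 3*z

First, degree: the shape is more complex than any degree-1 surface, so deg p = 2.
Next, checking where it meets the axes: it meets the z-axis at z = 0 (among the integer gridlines); the visible x-axis segment lies entirely on the surface; the visible y-axis segment lies entirely on the surface.
Finally, solving for integer coefficients yields p as stated.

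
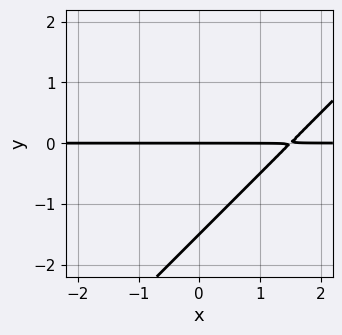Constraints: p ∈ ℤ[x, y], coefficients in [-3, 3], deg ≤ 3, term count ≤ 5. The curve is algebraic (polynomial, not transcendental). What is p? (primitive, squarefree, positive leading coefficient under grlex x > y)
First, degree: the shape is more complex than any degree-1 curve, so deg p = 2.
Next, observable constraints: every point of the x-axis in the box is on the curve; it crosses the y-axis at the gridline y = 0.
Finally, these observations pin down the coefficients.

2*x*y - 2*y^2 - 3*y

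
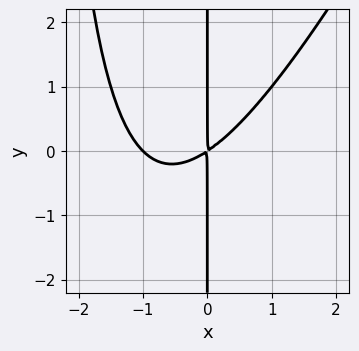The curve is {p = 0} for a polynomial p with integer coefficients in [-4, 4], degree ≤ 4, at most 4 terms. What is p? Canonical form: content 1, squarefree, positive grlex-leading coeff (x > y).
2*x^3 - x^2*y + 2*x^2 - 3*x*y

First, the degree is 3 — a generic line meets the curve in up to 3 points.
Then, against the integer gridlines: it meets the x-axis at x = -1 (among the integer gridlines); every point of the y-axis in the box is on the curve.
Finally, together with the visible shape, these determine p as stated.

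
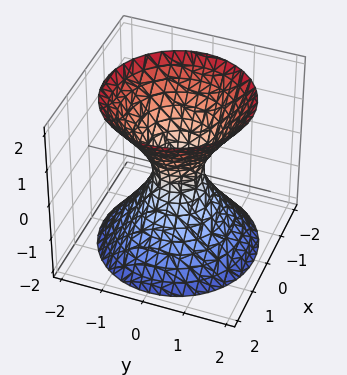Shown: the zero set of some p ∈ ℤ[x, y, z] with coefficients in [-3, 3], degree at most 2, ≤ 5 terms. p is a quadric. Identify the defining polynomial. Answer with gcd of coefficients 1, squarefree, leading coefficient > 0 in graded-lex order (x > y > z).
3*x^2 + 3*y^2 - 2*z^2 - 1

(a) The degree is 2 — one connected sheet with a waist; a quadric.
(b) Symmetry: the surface is invariant under rotation about z: p = q(x² + y², z); the z ↦ −z reflection is a symmetry, so z appears only in even powers.
(c) Reading off the gridlines: a circular section at z = 2 has radius between 1 and 2; no z-intercept at any integer in the box.
(d) The integer polynomial consistent with all of this is the stated p.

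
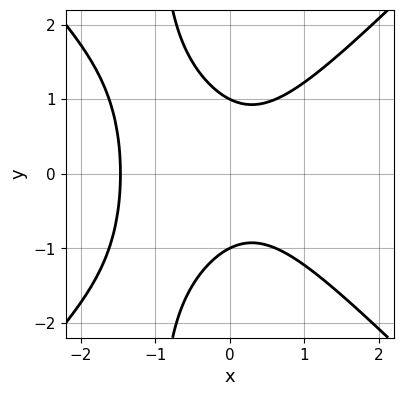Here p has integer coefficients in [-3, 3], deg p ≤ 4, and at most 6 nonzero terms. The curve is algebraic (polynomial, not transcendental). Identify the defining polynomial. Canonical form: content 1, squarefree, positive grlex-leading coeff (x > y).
The degree is 3 — the shape is more complex than any degree-2 curve.
Symmetries: the y ↦ −y reflection is a symmetry, so y appears only in even powers.
From the axis intercepts and sections: among the integer gridlines, it crosses the y-axis at y ∈ {-1, 1}.
These observations pin down the coefficients.

x^3 - x*y^2 + x^2 - y^2 + 1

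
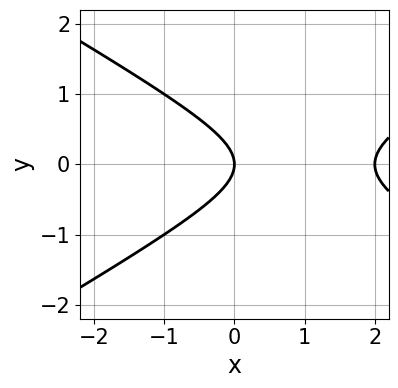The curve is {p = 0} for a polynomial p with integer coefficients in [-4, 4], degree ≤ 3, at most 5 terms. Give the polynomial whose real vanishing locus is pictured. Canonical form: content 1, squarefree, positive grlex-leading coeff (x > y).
1. Degree: no degree-1 curve has this shape, so deg p = 2.
2. Symmetries: it's symmetric under y → −y, forcing even powers of y.
3. Observable constraints: among the integer gridlines, it crosses the x-axis at x ∈ {0, 2}; it crosses the y-axis at the gridline y = 0.
4. Solving for integer coefficients yields p as stated.

x^2 - 3*y^2 - 2*x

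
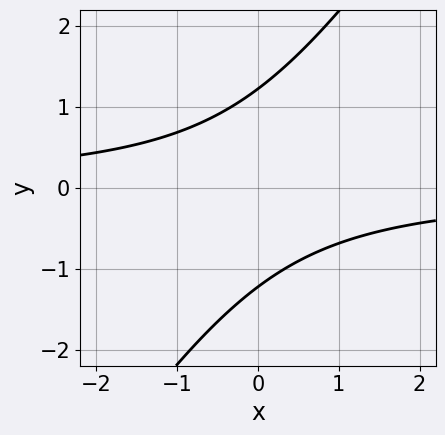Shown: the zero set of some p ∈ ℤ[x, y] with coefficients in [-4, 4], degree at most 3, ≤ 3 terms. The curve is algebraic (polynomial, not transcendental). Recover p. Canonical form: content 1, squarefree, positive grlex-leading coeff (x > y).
First, deg p = 2. The shape is more complex than any degree-1 curve.
Next, from the visible intercepts: the curve avoids every integer x-axis point in the box.
Finally, together with the visible shape, these determine p as stated.

3*x*y - 2*y^2 + 3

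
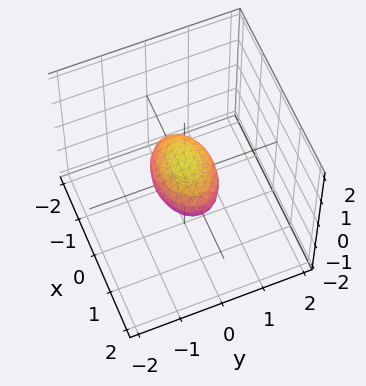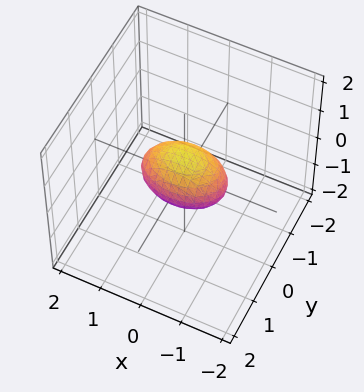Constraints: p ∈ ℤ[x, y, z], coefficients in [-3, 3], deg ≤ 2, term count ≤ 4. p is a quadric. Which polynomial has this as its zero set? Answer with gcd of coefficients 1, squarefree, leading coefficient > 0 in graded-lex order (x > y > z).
Degree: a closed, bounded, convex surface; a quadric, so deg p = 2.
Symmetries: mirror symmetry y ↦ −y ⇒ only even powers of y; it's symmetric under z → −z, forcing even powers of z; mirror symmetry x ↦ −x ⇒ only even powers of x.
From the axis intercepts and sections: among the integer gridlines, it crosses the x-axis at x ∈ {-1, 1}.
Matching integer coefficients to the picture gives p.

x^2 + 2*y^2 + 2*z^2 - 1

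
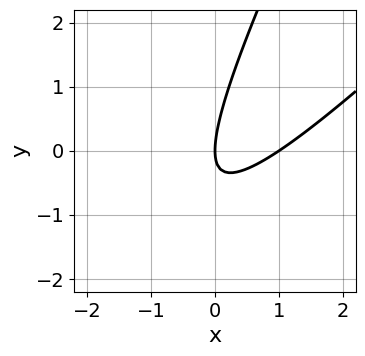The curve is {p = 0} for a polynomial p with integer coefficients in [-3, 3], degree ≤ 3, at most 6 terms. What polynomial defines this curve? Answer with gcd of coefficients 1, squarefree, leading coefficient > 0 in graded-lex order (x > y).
First, the degree is 2 — no degree-1 curve has this shape.
Then, checking where it meets the axes: one y-axis crossing is at y = 0; among the integer gridlines, it crosses the x-axis at x ∈ {0, 1}.
Finally, putting this together gives p.

2*x^2 - 3*x*y + y^2 - 2*x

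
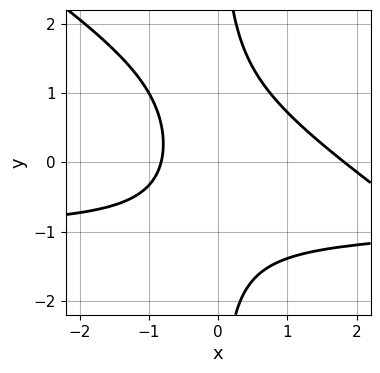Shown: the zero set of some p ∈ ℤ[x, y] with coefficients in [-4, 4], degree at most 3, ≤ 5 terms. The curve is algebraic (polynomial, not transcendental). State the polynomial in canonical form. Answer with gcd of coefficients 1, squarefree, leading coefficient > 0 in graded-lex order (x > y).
1. deg p = 3. A generic line meets the curve in up to 3 points.
2. From the visible intercepts: no y-intercept at any integer in the box.
3. Putting this together gives p.

2*x^2*y + 3*x*y^2 + 2*x^2 - 2*x - 3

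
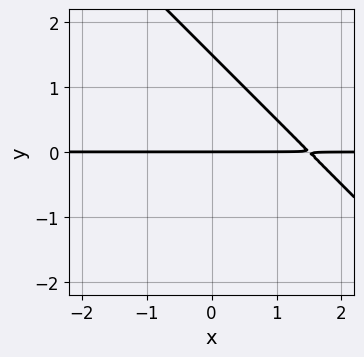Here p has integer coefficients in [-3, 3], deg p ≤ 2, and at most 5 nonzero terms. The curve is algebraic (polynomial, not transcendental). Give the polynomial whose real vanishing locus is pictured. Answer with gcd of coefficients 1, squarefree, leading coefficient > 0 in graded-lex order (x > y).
2*x*y + 2*y^2 - 3*y

(a) Degree: the shape is more complex than any degree-1 curve, so deg p = 2.
(b) Checking where it meets the axes: it meets the y-axis at y = 0 (among the integer gridlines); the visible x-axis segment lies entirely on the curve.
(c) Assembling these constraints gives the stated polynomial.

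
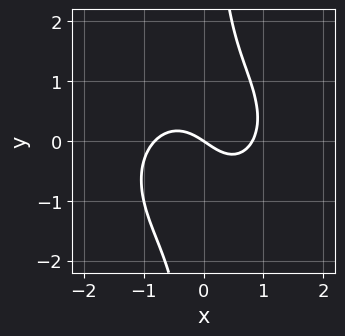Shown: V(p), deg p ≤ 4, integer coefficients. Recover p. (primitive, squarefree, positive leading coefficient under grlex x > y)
3*x^3 + 3*x*y^2 + x*y - 2*x - 3*y

1. Degree: no degree-2 curve has this shape, so deg p = 3.
2. Checking where it meets the axes: it meets the x-axis at x = 0 (among the integer gridlines); it meets the y-axis at y = 0 (among the integer gridlines).
3. These observations pin down the coefficients.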